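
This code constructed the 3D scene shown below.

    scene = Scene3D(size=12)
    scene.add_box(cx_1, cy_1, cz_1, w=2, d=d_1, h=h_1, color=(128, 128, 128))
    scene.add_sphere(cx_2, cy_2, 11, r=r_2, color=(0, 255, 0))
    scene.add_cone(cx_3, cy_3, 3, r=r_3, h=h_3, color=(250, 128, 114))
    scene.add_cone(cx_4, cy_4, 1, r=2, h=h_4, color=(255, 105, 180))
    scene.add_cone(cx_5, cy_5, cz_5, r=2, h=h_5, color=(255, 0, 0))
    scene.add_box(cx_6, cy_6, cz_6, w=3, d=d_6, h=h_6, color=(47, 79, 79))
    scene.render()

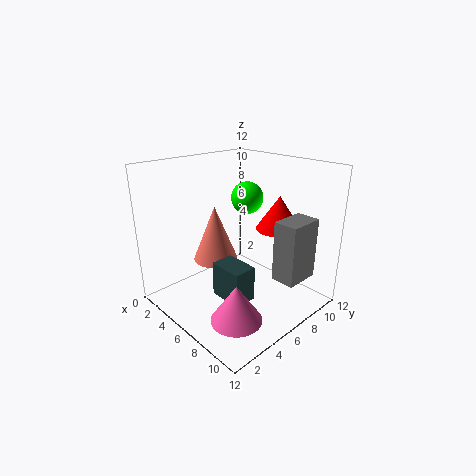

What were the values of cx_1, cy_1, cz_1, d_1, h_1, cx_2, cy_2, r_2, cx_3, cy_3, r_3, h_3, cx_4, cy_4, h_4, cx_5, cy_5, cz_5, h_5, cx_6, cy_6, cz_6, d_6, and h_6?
cx_1 = 9; cy_1 = 7; cz_1 = 3; d_1 = 3; h_1 = 5; cx_2 = 10; cy_2 = 3; r_2 = 1; cx_3 = 3; cy_3 = 6; r_3 = 2; h_3 = 5; cx_4 = 9; cy_4 = 3; h_4 = 3; cx_5 = 7; cy_5 = 10; cz_5 = 6; h_5 = 3; cx_6 = 5; cy_6 = 4; cz_6 = 1; d_6 = 2; h_6 = 3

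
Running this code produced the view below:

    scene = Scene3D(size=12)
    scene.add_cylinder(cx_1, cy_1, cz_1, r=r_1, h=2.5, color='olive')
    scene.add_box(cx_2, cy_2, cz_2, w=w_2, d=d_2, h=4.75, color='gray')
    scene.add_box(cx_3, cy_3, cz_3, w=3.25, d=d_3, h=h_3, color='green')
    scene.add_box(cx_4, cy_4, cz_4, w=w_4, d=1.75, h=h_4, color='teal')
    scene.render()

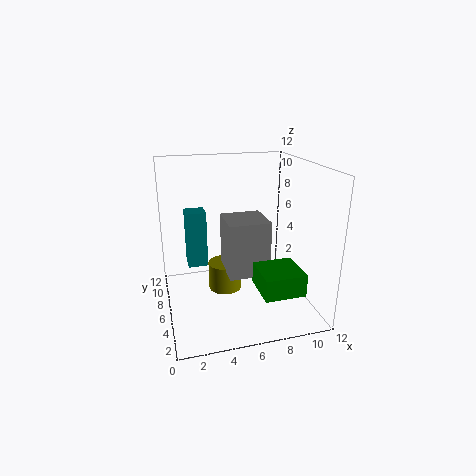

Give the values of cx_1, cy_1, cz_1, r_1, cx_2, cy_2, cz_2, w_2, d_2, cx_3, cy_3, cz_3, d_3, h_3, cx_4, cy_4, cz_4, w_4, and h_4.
cx_1 = 5.25; cy_1 = 7.75; cz_1 = 0.5; r_1 = 1.5; cx_2 = 5; cy_2 = 4.75; cz_2 = 2.75; w_2 = 3.5; d_2 = 3.5; cx_3 = 6.75; cy_3 = 1; cz_3 = 2.75; d_3 = 3.25; h_3 = 1.75; cx_4 = 2; cy_4 = 8; cz_4 = 2.75; w_4 = 1.75; h_4 = 5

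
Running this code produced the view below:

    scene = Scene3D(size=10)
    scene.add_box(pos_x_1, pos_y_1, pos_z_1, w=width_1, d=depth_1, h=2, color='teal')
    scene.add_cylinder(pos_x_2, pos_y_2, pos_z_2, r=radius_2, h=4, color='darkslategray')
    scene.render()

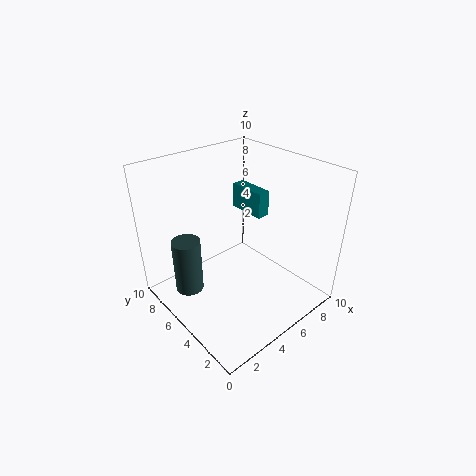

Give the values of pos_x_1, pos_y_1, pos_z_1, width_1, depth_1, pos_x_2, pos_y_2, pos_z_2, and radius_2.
pos_x_1 = 8
pos_y_1 = 6
pos_z_1 = 5
width_1 = 1
depth_1 = 3
pos_x_2 = 2
pos_y_2 = 7
pos_z_2 = 1
radius_2 = 1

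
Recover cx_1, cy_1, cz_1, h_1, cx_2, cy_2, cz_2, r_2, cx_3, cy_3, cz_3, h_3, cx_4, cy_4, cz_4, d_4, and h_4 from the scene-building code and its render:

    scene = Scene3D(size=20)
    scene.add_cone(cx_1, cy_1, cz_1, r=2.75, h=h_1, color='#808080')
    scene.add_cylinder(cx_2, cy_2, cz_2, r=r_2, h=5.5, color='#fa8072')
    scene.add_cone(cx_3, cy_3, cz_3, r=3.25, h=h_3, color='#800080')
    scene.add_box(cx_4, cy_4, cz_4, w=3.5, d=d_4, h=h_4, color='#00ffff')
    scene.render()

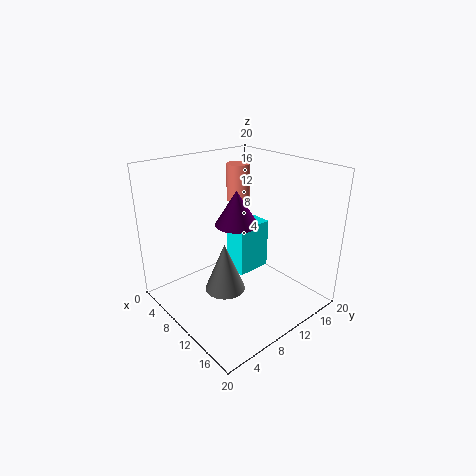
cx_1 = 10.75, cy_1 = 7, cz_1 = 3.5, h_1 = 6.75, cx_2 = 4.75, cy_2 = 14.5, cz_2 = 13.25, r_2 = 1.75, cx_3 = 6.75, cy_3 = 12.5, cz_3 = 10.25, h_3 = 5.25, cx_4 = 5, cy_4 = 12, cz_4 = 2.25, d_4 = 5.5, h_4 = 7.75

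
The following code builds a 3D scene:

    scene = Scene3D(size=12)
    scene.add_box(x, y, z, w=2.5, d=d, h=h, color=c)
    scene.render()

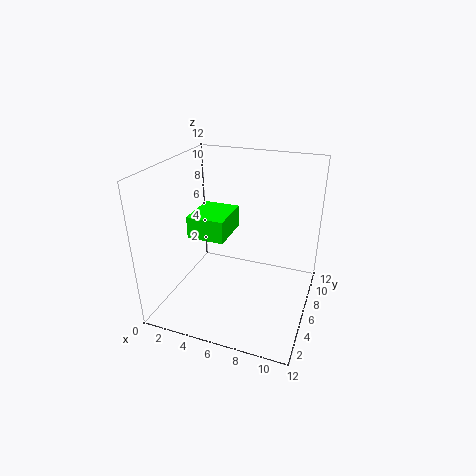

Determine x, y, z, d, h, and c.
x = 4.5
y = 0.5
z = 8.5
d = 3
h = 1.5
c = 'lime'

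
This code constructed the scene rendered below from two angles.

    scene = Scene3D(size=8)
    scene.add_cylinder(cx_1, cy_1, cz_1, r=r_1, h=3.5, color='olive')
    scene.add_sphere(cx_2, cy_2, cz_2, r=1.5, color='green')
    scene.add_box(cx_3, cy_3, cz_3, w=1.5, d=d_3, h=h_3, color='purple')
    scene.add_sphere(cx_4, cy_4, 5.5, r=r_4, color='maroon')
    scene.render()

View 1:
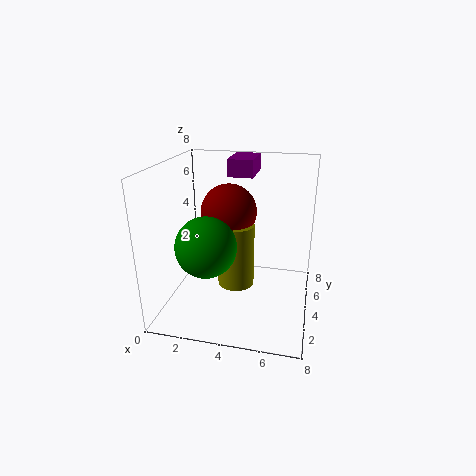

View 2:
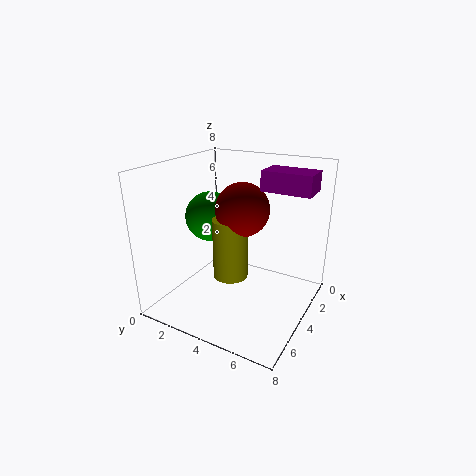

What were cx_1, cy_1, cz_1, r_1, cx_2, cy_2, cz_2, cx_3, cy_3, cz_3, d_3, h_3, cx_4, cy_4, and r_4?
cx_1 = 4; cy_1 = 3.5; cz_1 = 1.5; r_1 = 1; cx_2 = 3; cy_2 = 1.5; cz_2 = 4.5; cx_3 = 3; cy_3 = 5.5; cz_3 = 7; d_3 = 2.5; h_3 = 1; cx_4 = 3.5; cy_4 = 4; r_4 = 1.5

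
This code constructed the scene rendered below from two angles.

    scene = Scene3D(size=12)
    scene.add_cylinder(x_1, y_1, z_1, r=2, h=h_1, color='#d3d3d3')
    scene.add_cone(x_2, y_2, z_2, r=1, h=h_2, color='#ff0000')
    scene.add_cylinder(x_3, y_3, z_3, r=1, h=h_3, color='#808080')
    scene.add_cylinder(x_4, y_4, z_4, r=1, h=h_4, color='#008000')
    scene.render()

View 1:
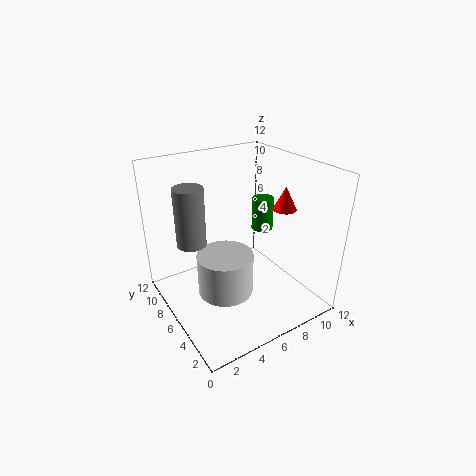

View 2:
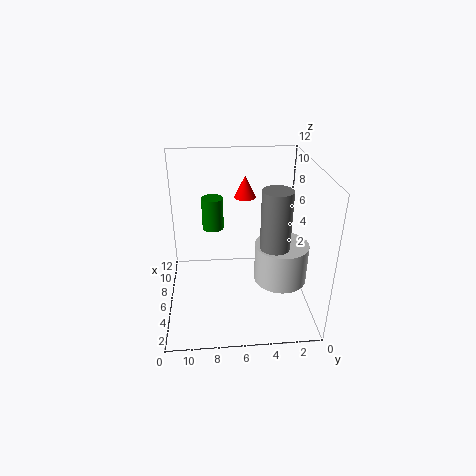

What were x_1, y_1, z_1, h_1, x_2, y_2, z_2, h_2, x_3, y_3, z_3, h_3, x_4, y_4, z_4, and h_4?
x_1 = 3; y_1 = 3; z_1 = 4; h_1 = 3; x_2 = 10; y_2 = 5; z_2 = 8; h_2 = 2; x_3 = 1; y_3 = 4; z_3 = 8; h_3 = 4; x_4 = 10; y_4 = 8; z_4 = 5; h_4 = 3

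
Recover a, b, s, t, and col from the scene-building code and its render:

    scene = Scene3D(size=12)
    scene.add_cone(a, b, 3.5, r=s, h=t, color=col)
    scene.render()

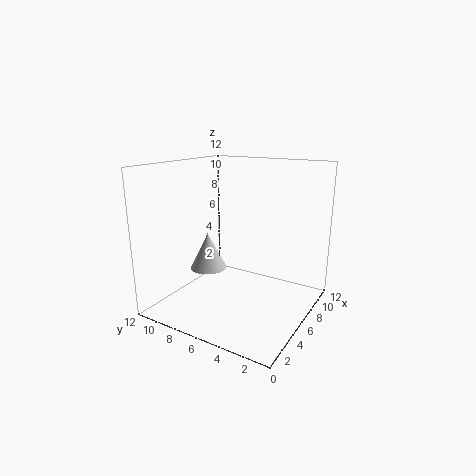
a = 4.5; b = 8; s = 1.5; t = 3; col = 'lightgray'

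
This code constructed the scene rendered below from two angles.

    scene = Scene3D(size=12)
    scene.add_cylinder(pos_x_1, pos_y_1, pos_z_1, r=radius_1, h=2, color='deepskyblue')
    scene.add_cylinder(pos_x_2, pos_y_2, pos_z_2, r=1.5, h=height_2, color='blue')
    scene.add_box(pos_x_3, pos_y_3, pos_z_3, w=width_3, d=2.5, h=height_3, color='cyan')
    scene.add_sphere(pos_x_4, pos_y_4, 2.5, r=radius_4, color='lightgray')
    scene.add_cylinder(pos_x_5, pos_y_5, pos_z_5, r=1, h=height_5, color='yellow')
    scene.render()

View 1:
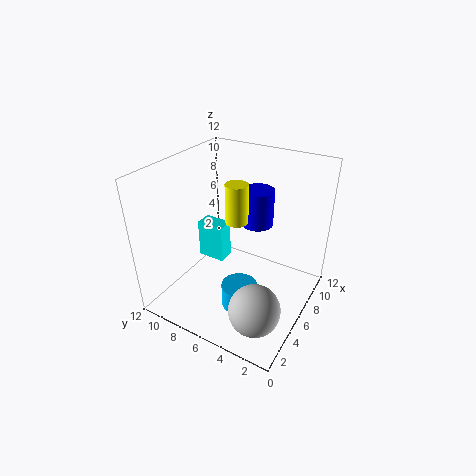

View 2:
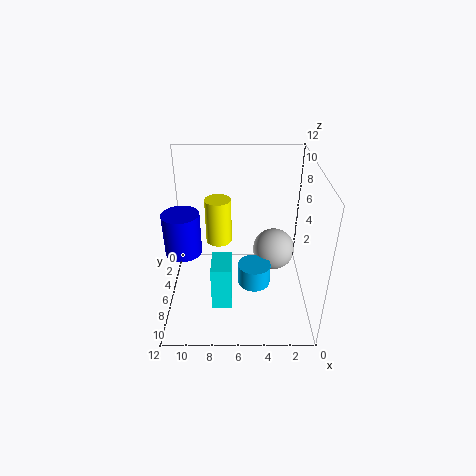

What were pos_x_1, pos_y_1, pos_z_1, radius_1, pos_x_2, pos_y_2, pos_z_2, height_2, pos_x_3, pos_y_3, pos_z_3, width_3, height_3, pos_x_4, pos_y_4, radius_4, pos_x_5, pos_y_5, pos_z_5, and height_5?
pos_x_1 = 4.5, pos_y_1 = 5, pos_z_1 = 0.5, radius_1 = 1.5, pos_x_2 = 10.5, pos_y_2 = 6.5, pos_z_2 = 5, height_2 = 3.5, pos_x_3 = 6.5, pos_y_3 = 8, pos_z_3 = 2.5, width_3 = 1.5, height_3 = 3.5, pos_x_4 = 2.5, pos_y_4 = 2.5, radius_4 = 2, pos_x_5 = 7.5, pos_y_5 = 7, pos_z_5 = 6.5, height_5 = 3.5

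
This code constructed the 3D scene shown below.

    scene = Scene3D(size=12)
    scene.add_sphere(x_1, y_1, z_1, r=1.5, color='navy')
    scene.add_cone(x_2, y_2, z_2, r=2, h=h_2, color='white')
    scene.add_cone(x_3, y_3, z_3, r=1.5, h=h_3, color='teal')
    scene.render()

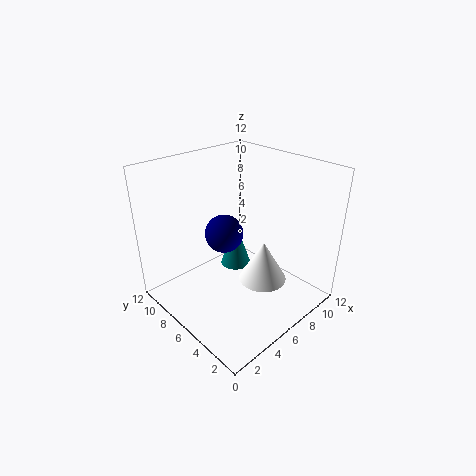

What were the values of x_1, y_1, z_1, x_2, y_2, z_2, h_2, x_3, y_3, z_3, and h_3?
x_1 = 4.5, y_1 = 6, z_1 = 7, x_2 = 7, y_2 = 4, z_2 = 2.5, h_2 = 3.5, x_3 = 9, y_3 = 9.5, z_3 = 0.5, h_3 = 4.5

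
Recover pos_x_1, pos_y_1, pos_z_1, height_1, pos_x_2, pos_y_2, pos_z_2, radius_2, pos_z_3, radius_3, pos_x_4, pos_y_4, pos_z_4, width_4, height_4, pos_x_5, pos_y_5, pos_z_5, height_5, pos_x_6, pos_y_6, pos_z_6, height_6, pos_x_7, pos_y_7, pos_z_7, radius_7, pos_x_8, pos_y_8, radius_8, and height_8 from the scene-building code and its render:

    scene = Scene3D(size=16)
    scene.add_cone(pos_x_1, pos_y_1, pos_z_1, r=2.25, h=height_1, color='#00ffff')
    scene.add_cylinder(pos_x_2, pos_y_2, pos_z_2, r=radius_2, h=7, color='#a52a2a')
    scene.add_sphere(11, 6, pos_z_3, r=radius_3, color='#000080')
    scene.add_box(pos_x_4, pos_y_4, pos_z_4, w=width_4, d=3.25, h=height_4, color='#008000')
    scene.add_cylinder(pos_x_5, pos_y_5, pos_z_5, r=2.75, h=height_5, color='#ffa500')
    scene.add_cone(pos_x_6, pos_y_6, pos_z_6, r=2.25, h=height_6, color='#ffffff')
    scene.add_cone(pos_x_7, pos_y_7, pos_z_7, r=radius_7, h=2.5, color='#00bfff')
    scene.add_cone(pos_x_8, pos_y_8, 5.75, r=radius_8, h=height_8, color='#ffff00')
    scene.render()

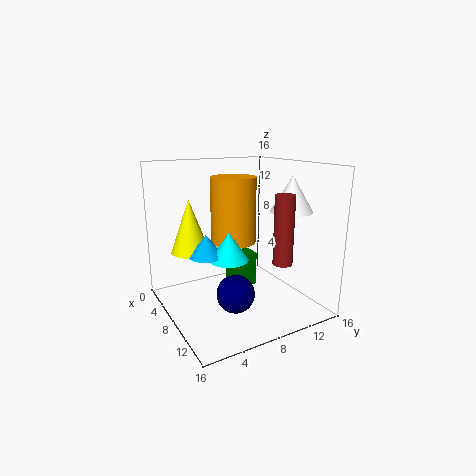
pos_x_1 = 7.25; pos_y_1 = 7.25; pos_z_1 = 5.25; height_1 = 3.25; pos_x_2 = 13.5; pos_y_2 = 10; pos_z_2 = 6.5; radius_2 = 1; pos_z_3 = 3; radius_3 = 2; pos_x_4 = 3.5; pos_y_4 = 8.75; pos_z_4 = 0.5; width_4 = 2.25; height_4 = 4.25; pos_x_5 = 4.25; pos_y_5 = 9.5; pos_z_5 = 6.25; height_5 = 8; pos_x_6 = 11.75; pos_y_6 = 12.25; pos_z_6 = 11.25; height_6 = 3.75; pos_x_7 = 6; pos_y_7 = 5; pos_z_7 = 5.75; radius_7 = 2; pos_x_8 = 3.75; pos_y_8 = 4; radius_8 = 2.25; height_8 = 6.25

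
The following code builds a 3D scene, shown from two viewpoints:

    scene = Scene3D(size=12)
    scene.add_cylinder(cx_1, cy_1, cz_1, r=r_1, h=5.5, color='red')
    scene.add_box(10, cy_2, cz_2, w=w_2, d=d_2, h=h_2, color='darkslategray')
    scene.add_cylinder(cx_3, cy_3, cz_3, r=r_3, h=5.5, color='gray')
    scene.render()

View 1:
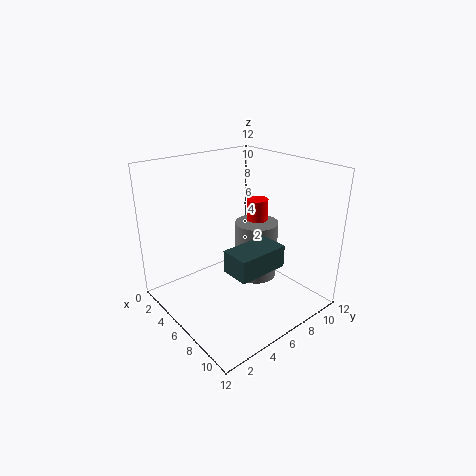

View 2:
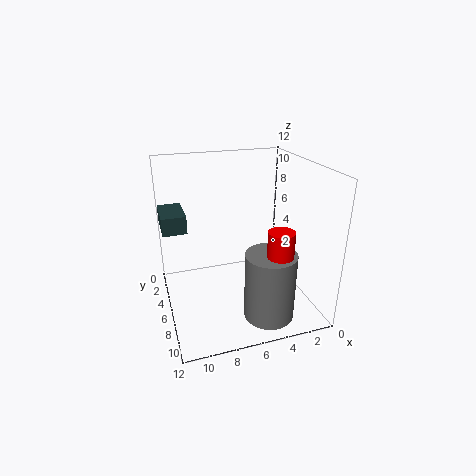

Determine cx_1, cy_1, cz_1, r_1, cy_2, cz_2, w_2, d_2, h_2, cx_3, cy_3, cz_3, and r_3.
cx_1 = 4; cy_1 = 10; cz_1 = 2.5; r_1 = 1; cy_2 = 1.5; cz_2 = 6.5; w_2 = 2; d_2 = 3.5; h_2 = 1.5; cx_3 = 4.5; cy_3 = 9.5; cz_3 = 0.5; r_3 = 2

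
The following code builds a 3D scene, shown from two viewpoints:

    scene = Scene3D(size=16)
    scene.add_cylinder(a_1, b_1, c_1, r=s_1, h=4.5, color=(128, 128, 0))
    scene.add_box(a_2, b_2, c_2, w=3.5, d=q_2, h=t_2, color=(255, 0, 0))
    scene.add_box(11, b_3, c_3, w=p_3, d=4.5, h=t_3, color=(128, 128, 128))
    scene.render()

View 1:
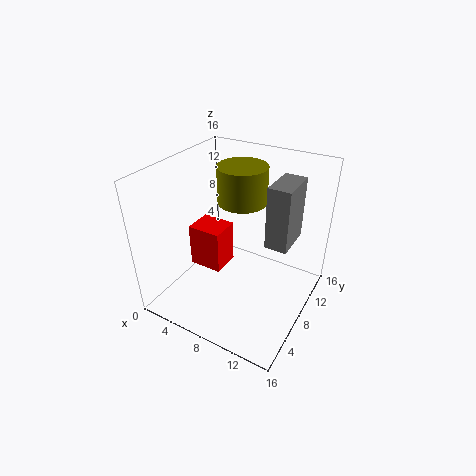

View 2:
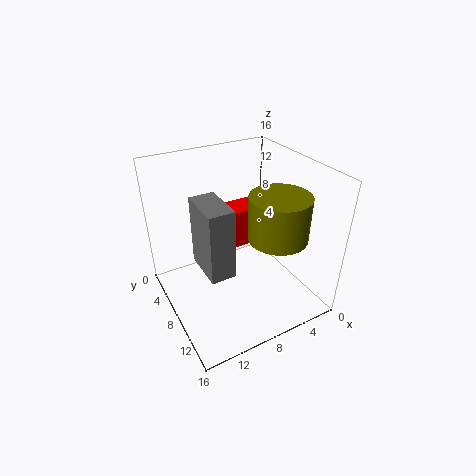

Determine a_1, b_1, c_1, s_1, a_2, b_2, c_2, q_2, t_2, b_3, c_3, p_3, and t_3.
a_1 = 6
b_1 = 12.5
c_1 = 10
s_1 = 3
a_2 = 4.5
b_2 = 4
c_2 = 6
q_2 = 3
t_2 = 4.5
b_3 = 8.5
c_3 = 7.5
p_3 = 2.5
t_3 = 7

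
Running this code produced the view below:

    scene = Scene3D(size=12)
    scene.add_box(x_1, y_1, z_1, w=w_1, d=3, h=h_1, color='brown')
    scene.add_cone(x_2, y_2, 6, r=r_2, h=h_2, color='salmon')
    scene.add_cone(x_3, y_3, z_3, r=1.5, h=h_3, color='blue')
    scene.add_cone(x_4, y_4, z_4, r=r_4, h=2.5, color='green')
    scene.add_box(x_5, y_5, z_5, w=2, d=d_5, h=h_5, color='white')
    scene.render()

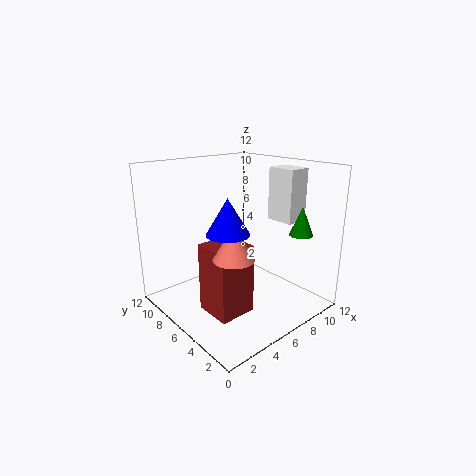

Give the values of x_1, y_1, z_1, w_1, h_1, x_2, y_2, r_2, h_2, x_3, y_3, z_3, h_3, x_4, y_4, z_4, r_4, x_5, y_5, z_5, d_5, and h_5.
x_1 = 2, y_1 = 3, z_1 = 1, w_1 = 3, h_1 = 5.5, x_2 = 3, y_2 = 3, r_2 = 1.5, h_2 = 2.5, x_3 = 2.5, y_3 = 3, z_3 = 8, h_3 = 2.5, x_4 = 10.5, y_4 = 3, z_4 = 6, r_4 = 1, x_5 = 9.5, y_5 = 3.5, z_5 = 7, d_5 = 2.5, h_5 = 4.5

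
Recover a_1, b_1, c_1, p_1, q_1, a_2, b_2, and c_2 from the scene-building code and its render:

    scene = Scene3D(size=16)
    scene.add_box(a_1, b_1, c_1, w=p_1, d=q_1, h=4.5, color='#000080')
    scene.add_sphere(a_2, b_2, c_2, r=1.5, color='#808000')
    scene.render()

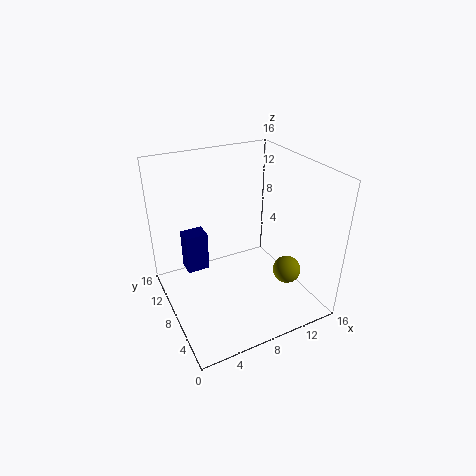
a_1 = 2.5
b_1 = 9.5
c_1 = 4
p_1 = 2.5
q_1 = 2
a_2 = 12
b_2 = 4
c_2 = 5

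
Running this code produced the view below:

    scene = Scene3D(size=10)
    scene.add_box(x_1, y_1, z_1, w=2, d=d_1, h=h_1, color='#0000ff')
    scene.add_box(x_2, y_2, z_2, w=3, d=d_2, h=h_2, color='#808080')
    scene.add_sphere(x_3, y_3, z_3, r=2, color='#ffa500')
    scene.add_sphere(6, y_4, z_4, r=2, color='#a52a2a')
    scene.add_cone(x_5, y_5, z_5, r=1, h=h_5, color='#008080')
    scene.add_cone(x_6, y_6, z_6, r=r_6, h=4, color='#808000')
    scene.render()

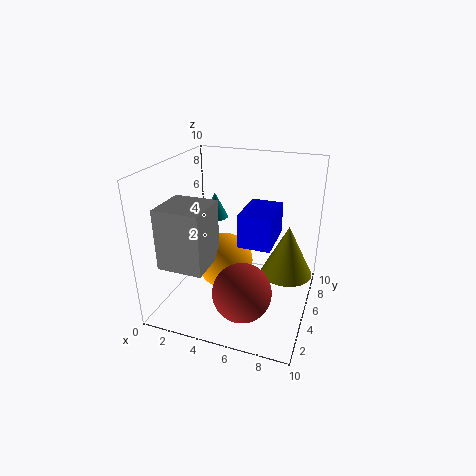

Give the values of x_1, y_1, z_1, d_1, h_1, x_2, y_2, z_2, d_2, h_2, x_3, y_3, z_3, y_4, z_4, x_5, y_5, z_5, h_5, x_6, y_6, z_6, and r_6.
x_1 = 6
y_1 = 2
z_1 = 6
d_1 = 3
h_1 = 2
x_2 = 1
y_2 = 1
z_2 = 4
d_2 = 3
h_2 = 4
x_3 = 4
y_3 = 5
z_3 = 3
y_4 = 3
z_4 = 2
x_5 = 2
y_5 = 8
z_5 = 5
h_5 = 2
x_6 = 8
y_6 = 8
z_6 = 1
r_6 = 2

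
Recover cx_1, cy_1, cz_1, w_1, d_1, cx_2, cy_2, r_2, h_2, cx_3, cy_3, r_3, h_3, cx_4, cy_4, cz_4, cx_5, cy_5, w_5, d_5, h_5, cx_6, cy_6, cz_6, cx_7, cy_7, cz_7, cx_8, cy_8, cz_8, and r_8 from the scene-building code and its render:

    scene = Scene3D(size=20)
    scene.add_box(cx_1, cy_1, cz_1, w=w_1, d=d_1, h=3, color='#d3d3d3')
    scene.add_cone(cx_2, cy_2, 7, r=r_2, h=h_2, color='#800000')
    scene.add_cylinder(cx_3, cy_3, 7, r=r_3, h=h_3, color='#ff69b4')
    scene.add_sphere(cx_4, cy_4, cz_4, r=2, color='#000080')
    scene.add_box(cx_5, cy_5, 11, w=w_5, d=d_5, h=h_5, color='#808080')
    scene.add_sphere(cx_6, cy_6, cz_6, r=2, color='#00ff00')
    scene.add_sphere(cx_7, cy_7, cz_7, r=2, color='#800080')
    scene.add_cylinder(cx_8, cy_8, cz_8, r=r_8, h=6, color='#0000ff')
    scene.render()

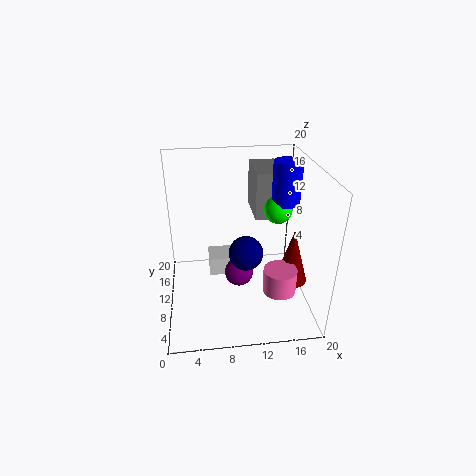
cx_1 = 6; cy_1 = 14; cz_1 = 1; w_1 = 4; d_1 = 4; cx_2 = 16; cy_2 = 4; r_2 = 2; h_2 = 7; cx_3 = 14; cy_3 = 2; r_3 = 2; h_3 = 3; cx_4 = 10; cy_4 = 3; cz_4 = 12; cx_5 = 13; cy_5 = 13; w_5 = 4; d_5 = 7; h_5 = 7; cx_6 = 16; cy_6 = 12; cz_6 = 13; cx_7 = 10; cy_7 = 9; cz_7 = 5; cx_8 = 17; cy_8 = 12; cz_8 = 14; r_8 = 2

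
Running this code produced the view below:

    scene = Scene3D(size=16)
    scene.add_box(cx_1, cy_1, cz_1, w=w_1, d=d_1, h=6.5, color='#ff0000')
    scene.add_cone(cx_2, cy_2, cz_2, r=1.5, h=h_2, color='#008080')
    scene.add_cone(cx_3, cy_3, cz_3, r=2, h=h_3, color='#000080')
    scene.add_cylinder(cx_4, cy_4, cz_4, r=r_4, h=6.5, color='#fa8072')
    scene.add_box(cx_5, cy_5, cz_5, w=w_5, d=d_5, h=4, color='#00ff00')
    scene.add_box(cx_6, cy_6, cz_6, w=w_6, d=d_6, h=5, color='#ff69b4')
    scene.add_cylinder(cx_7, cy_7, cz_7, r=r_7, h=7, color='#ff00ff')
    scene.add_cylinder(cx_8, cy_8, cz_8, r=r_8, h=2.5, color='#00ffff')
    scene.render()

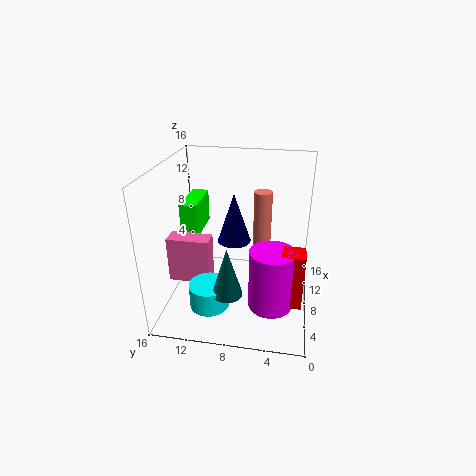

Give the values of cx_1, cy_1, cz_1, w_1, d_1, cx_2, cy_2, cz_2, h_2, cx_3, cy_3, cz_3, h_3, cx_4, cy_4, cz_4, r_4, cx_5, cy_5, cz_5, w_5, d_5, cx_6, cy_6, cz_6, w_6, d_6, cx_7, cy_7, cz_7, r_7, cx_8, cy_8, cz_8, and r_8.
cx_1 = 5.5; cy_1 = 0.5; cz_1 = 1; w_1 = 2.5; d_1 = 2.5; cx_2 = 2; cy_2 = 8; cz_2 = 5; h_2 = 5; cx_3 = 11; cy_3 = 9; cz_3 = 6; h_3 = 6; cx_4 = 9.5; cy_4 = 5.5; cz_4 = 6.5; r_4 = 1; cx_5 = 9; cy_5 = 13; cz_5 = 7; w_5 = 5.5; d_5 = 2; cx_6 = 4.5; cy_6 = 10.5; cz_6 = 4; w_6 = 2; d_6 = 4.5; cx_7 = 6.5; cy_7 = 4; cz_7 = 0.5; r_7 = 2.5; cx_8 = 2.5; cy_8 = 10; cz_8 = 3; r_8 = 2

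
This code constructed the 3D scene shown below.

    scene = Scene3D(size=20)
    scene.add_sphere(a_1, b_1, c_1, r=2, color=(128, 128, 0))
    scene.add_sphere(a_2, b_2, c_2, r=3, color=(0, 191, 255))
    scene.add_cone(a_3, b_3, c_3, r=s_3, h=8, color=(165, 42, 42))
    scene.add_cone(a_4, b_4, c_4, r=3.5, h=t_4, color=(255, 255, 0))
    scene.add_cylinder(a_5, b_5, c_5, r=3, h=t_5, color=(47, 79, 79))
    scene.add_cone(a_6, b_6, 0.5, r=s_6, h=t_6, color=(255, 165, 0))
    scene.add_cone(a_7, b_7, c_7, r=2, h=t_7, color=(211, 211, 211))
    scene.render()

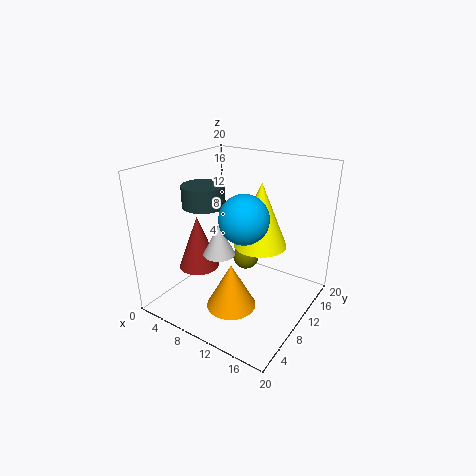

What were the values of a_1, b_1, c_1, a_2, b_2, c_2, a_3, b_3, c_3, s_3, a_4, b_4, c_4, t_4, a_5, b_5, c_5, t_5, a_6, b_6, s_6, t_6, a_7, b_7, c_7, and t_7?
a_1 = 8.5; b_1 = 14.5; c_1 = 4.5; a_2 = 13.5; b_2 = 6; c_2 = 15; a_3 = 3.5; b_3 = 9; c_3 = 4; s_3 = 3; a_4 = 13.5; b_4 = 10; c_4 = 10; t_4 = 8.5; a_5 = 5; b_5 = 9; c_5 = 14; t_5 = 3; a_6 = 10.5; b_6 = 7.5; s_6 = 3.5; t_6 = 6.5; a_7 = 10.5; b_7 = 5; c_7 = 10; t_7 = 4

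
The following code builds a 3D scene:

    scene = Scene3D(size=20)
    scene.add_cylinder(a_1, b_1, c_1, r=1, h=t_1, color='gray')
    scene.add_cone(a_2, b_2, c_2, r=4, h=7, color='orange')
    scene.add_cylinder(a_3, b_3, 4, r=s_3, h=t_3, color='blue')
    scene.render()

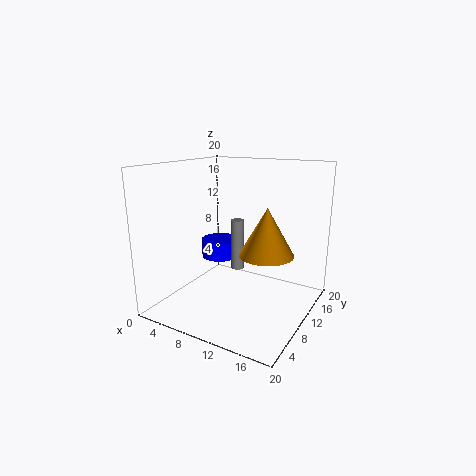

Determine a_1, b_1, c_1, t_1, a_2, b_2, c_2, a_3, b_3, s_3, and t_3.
a_1 = 7, b_1 = 15, c_1 = 3, t_1 = 8, a_2 = 13, b_2 = 13, c_2 = 7, a_3 = 3, b_3 = 16, s_3 = 3, t_3 = 3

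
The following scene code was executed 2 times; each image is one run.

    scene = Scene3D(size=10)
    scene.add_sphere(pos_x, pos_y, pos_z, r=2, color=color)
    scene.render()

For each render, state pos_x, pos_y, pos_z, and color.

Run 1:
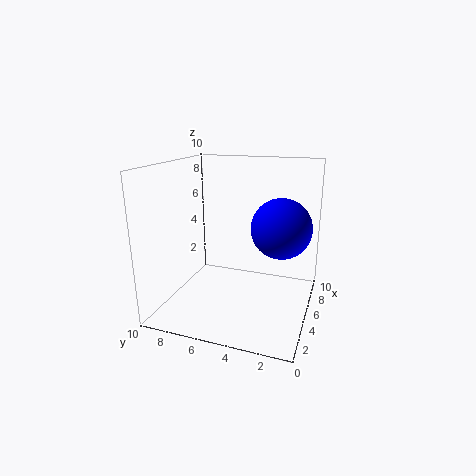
pos_x = 5, pos_y = 2, pos_z = 6, color = 'blue'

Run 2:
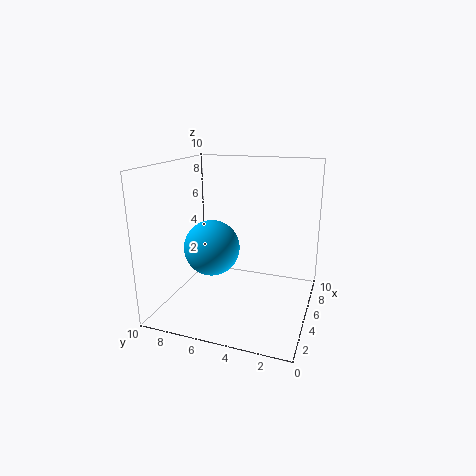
pos_x = 5, pos_y = 7, pos_z = 4, color = 'deepskyblue'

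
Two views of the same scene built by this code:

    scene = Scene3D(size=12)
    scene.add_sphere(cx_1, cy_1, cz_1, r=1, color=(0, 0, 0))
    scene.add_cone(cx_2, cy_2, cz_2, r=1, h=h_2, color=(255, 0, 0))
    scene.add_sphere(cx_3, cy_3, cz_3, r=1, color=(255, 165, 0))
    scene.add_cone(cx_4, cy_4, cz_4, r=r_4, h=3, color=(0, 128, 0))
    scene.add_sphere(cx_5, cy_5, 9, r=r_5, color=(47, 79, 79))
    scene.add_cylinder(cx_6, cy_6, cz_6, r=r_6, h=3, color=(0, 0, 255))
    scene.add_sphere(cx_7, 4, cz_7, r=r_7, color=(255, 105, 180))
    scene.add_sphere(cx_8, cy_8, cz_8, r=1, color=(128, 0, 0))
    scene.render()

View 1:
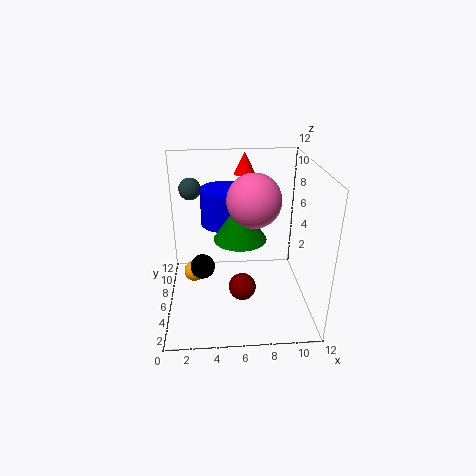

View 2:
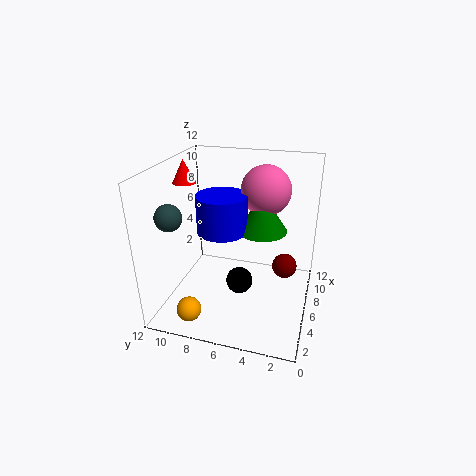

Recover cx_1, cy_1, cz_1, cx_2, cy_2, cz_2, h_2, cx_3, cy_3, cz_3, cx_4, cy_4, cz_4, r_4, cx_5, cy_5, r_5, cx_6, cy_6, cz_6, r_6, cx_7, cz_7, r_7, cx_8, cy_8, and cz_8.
cx_1 = 3; cy_1 = 5; cz_1 = 4; cx_2 = 7; cy_2 = 11; cz_2 = 10; h_2 = 2; cx_3 = 2; cy_3 = 9; cz_3 = 1; cx_4 = 6; cy_4 = 4; cz_4 = 7; r_4 = 2; cx_5 = 2; cy_5 = 10; r_5 = 1; cx_6 = 5; cy_6 = 7; cz_6 = 7; r_6 = 2; cx_7 = 7; cz_7 = 10; r_7 = 2; cx_8 = 6; cy_8 = 2; cz_8 = 4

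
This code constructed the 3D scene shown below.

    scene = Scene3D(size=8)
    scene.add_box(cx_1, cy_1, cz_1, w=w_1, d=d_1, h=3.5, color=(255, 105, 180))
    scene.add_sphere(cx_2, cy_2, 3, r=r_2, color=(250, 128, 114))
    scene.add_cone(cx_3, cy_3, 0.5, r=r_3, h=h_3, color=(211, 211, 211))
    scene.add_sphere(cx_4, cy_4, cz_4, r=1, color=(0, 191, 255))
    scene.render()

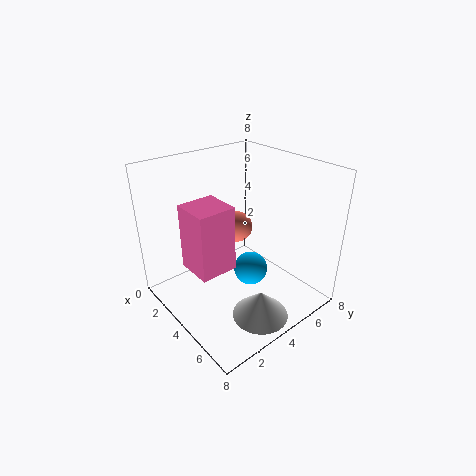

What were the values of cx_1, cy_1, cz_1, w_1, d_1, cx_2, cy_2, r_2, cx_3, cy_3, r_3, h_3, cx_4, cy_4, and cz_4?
cx_1 = 3; cy_1 = 1; cz_1 = 3; w_1 = 2; d_1 = 2; cx_2 = 1.5; cy_2 = 6; r_2 = 1; cx_3 = 6.5; cy_3 = 3.5; r_3 = 1.5; h_3 = 1.5; cx_4 = 4; cy_4 = 5; cz_4 = 1.5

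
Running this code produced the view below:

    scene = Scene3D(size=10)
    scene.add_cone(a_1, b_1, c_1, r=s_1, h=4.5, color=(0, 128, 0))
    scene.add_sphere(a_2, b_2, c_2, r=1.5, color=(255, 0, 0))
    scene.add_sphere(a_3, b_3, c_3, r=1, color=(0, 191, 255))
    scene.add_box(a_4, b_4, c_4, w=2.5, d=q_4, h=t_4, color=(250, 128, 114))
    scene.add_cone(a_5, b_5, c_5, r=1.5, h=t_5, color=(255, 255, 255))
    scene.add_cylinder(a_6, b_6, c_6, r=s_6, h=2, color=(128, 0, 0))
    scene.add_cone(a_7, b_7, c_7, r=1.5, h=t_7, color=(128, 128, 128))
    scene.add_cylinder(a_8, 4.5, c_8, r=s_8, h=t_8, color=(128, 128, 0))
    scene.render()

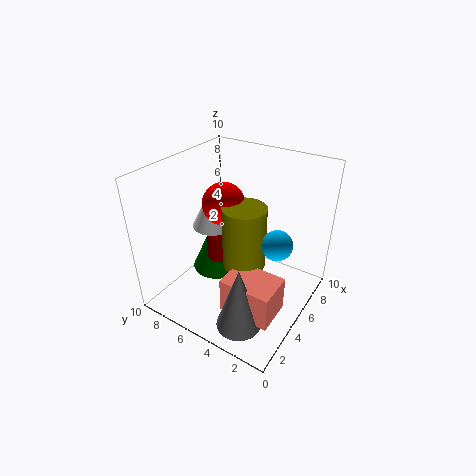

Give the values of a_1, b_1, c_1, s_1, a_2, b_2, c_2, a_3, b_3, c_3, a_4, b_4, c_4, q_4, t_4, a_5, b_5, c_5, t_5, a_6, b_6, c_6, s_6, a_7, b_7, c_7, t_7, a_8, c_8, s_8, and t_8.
a_1 = 6.5; b_1 = 8; c_1 = 0.5; s_1 = 2; a_2 = 5.5; b_2 = 6.5; c_2 = 7; a_3 = 5; b_3 = 2; c_3 = 5.5; a_4 = 2; b_4 = 1; c_4 = 1; q_4 = 3.5; t_4 = 2.5; a_5 = 5.5; b_5 = 7.5; c_5 = 5; t_5 = 3; a_6 = 5; b_6 = 6.5; c_6 = 3; s_6 = 1; a_7 = 2; b_7 = 3; c_7 = 0.5; t_7 = 4.5; a_8 = 5; c_8 = 3; s_8 = 1.5; t_8 = 4.5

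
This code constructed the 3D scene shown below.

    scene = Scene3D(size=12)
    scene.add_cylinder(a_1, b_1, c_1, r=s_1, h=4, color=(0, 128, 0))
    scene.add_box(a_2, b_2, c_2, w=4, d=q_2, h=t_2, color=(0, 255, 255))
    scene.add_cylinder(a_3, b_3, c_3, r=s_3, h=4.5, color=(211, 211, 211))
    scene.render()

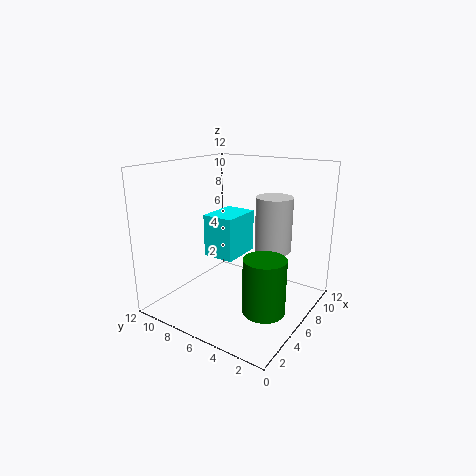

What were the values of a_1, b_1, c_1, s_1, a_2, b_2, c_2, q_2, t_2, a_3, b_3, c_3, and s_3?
a_1 = 2.5, b_1 = 1.5, c_1 = 2.5, s_1 = 1.5, a_2 = 7, b_2 = 7.5, c_2 = 3, q_2 = 3, t_2 = 4, a_3 = 7.5, b_3 = 3.5, c_3 = 5, s_3 = 1.5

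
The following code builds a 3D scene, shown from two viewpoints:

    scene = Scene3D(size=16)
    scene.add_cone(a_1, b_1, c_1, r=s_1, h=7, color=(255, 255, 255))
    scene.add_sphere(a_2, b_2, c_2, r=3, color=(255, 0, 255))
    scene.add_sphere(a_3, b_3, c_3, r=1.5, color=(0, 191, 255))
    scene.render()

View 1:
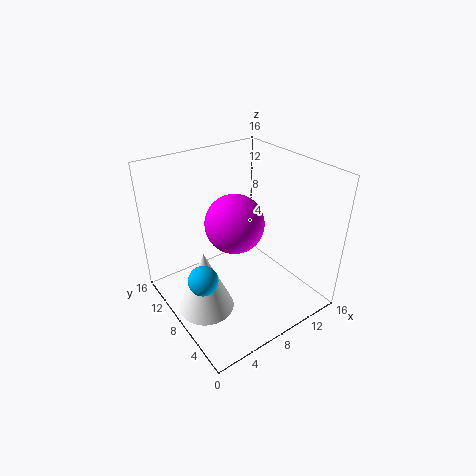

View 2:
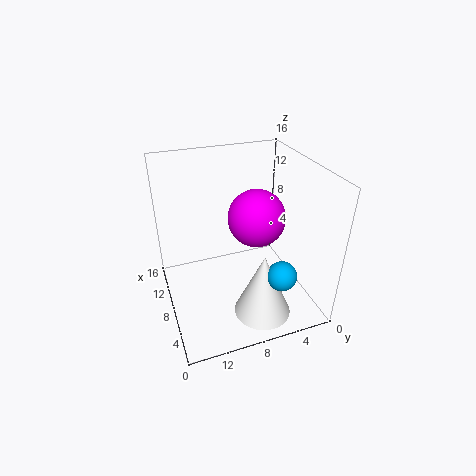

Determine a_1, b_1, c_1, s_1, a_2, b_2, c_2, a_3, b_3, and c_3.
a_1 = 3
b_1 = 7
c_1 = 1.5
s_1 = 3
a_2 = 6.5
b_2 = 6.5
c_2 = 11
a_3 = 2
b_3 = 5.5
c_3 = 6.5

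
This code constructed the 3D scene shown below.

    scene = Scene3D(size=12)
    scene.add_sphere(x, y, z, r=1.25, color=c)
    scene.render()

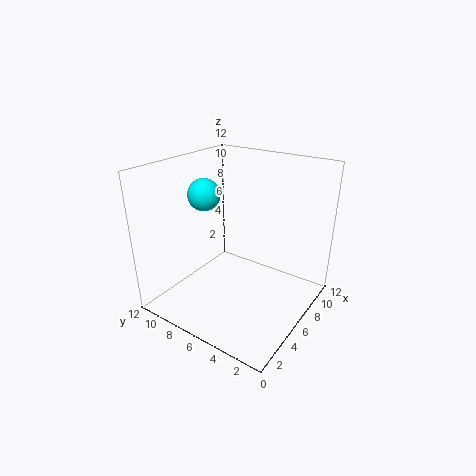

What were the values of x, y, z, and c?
x = 4
y = 7.75
z = 10
c = 'cyan'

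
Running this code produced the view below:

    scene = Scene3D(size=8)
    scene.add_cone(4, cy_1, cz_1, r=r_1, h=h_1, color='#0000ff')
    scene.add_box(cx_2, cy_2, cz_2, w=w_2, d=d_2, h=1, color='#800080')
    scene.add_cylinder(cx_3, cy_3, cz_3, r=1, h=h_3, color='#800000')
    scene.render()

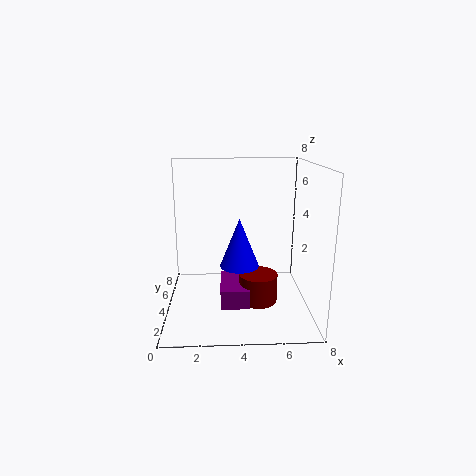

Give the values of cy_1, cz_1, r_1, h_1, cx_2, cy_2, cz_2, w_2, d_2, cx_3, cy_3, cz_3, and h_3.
cy_1 = 2.5, cz_1 = 3, r_1 = 1, h_1 = 2.5, cx_2 = 3, cy_2 = 1.5, cz_2 = 1, w_2 = 1.5, d_2 = 2.5, cx_3 = 5, cy_3 = 2.5, cz_3 = 1, h_3 = 1.5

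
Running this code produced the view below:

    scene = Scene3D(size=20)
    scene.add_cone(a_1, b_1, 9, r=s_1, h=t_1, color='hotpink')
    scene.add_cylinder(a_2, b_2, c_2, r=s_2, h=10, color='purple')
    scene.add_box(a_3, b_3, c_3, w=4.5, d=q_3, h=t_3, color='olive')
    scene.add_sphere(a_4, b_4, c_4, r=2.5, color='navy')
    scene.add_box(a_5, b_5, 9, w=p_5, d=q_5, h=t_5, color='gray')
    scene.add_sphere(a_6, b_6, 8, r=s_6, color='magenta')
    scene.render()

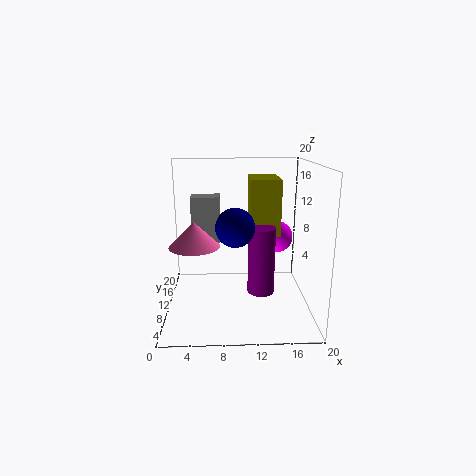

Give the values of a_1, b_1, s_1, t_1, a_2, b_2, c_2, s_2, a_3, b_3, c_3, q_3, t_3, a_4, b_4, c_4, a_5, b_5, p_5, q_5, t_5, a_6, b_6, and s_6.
a_1 = 4; b_1 = 9.5; s_1 = 3.5; t_1 = 3.5; a_2 = 13.5; b_2 = 11.5; c_2 = 1; s_2 = 2; a_3 = 12; b_3 = 13; c_3 = 9; q_3 = 7; t_3 = 8.5; a_4 = 9.5; b_4 = 6.5; c_4 = 12.5; a_5 = 3.5; b_5 = 11; p_5 = 4; q_5 = 3; t_5 = 6.5; a_6 = 16.5; b_6 = 16.5; s_6 = 2.5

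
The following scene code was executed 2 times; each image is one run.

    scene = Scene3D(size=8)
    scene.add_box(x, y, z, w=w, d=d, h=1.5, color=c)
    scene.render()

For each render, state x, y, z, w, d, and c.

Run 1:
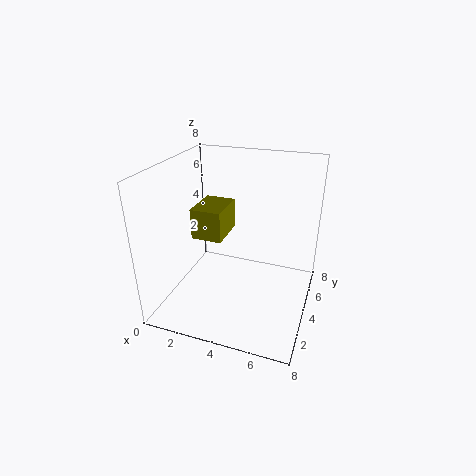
x = 2.5
y = 1.5
z = 5
w = 1.5
d = 2
c = 'olive'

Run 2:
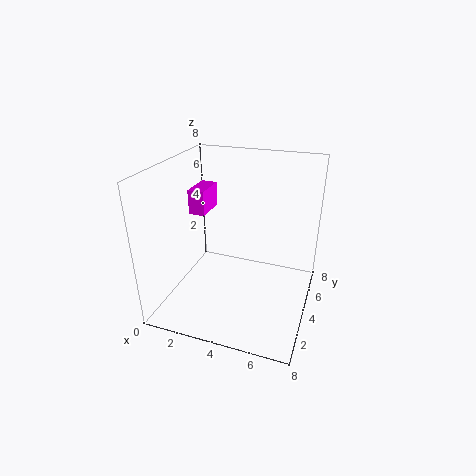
x = 0.5
y = 5
z = 4.5
w = 1
d = 2
c = 'magenta'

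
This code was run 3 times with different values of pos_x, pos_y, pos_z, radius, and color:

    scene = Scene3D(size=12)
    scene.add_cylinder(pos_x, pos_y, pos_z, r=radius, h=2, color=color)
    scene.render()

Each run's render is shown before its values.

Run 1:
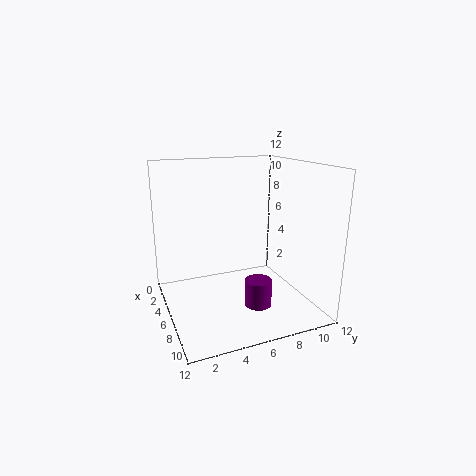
pos_x = 10, pos_y = 6, pos_z = 2, radius = 1, color = 'purple'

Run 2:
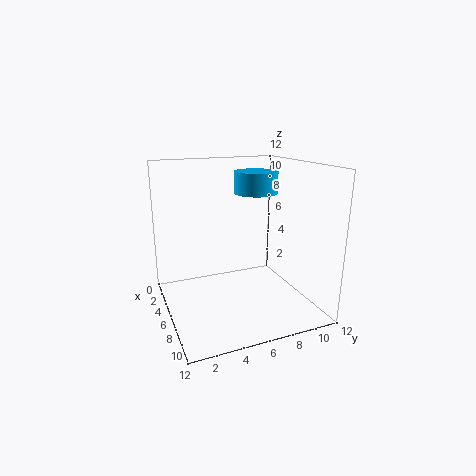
pos_x = 3, pos_y = 9, pos_z = 9, radius = 2, color = 'deepskyblue'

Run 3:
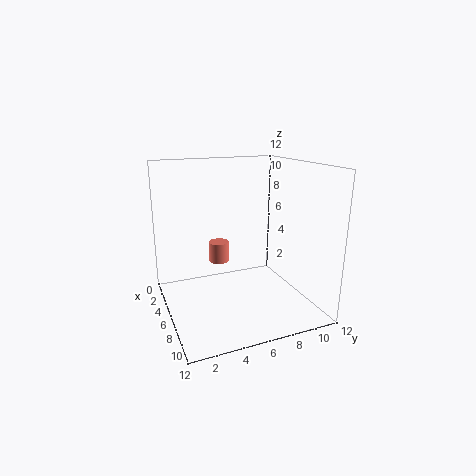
pos_x = 1, pos_y = 6, pos_z = 2, radius = 1, color = 'salmon'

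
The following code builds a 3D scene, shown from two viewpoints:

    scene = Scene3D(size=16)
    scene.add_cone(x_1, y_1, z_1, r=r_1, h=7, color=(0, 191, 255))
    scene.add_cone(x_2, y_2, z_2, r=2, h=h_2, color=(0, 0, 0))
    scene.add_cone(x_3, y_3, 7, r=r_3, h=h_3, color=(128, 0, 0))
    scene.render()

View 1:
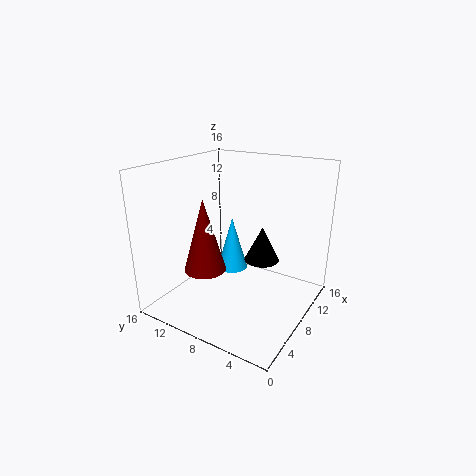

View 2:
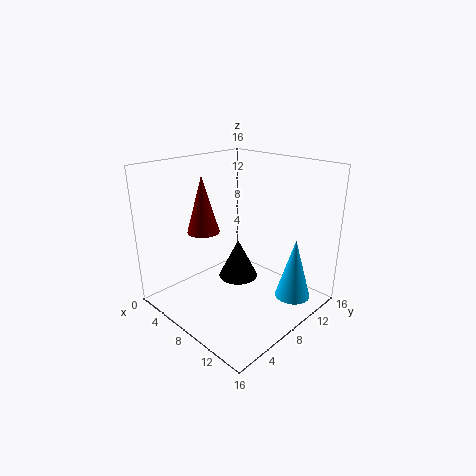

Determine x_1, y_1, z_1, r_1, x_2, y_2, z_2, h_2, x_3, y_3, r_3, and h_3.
x_1 = 13
y_1 = 12
z_1 = 1
r_1 = 2
x_2 = 10
y_2 = 6
z_2 = 5
h_2 = 4
x_3 = 2
y_3 = 8
r_3 = 2
h_3 = 7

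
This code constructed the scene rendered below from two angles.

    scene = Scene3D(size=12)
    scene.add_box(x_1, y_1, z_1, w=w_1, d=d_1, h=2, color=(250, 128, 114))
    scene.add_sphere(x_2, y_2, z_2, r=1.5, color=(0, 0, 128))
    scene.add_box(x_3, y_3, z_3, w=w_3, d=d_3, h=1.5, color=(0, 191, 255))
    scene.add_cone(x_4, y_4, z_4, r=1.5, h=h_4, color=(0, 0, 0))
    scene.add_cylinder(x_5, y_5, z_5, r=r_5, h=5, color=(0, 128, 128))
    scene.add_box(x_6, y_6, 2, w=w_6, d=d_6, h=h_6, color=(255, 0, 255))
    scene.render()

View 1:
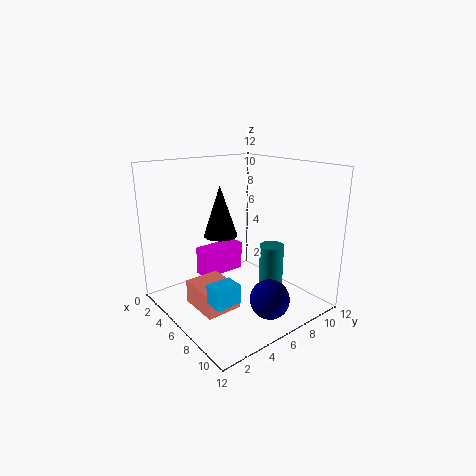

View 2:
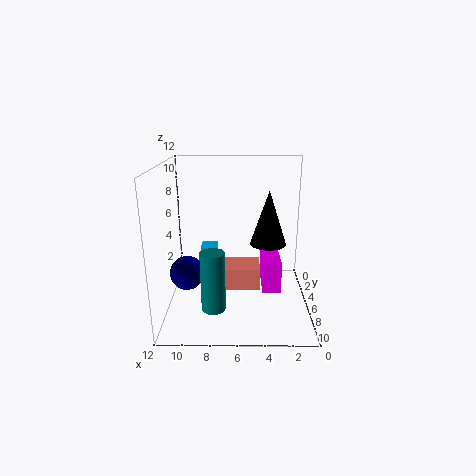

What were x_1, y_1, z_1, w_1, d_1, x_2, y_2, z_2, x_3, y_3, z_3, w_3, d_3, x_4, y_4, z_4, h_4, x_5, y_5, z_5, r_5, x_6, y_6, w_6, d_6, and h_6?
x_1 = 4
y_1 = 2
z_1 = 0.5
w_1 = 3.5
d_1 = 3
x_2 = 10.5
y_2 = 5.5
z_2 = 2.5
x_3 = 8
y_3 = 1.5
z_3 = 2.5
w_3 = 1.5
d_3 = 2
x_4 = 3.5
y_4 = 6
z_4 = 5.5
h_4 = 4.5
x_5 = 8
y_5 = 8
z_5 = 0.5
r_5 = 1
x_6 = 2.5
y_6 = 4
w_6 = 1.5
d_6 = 4
h_6 = 2.5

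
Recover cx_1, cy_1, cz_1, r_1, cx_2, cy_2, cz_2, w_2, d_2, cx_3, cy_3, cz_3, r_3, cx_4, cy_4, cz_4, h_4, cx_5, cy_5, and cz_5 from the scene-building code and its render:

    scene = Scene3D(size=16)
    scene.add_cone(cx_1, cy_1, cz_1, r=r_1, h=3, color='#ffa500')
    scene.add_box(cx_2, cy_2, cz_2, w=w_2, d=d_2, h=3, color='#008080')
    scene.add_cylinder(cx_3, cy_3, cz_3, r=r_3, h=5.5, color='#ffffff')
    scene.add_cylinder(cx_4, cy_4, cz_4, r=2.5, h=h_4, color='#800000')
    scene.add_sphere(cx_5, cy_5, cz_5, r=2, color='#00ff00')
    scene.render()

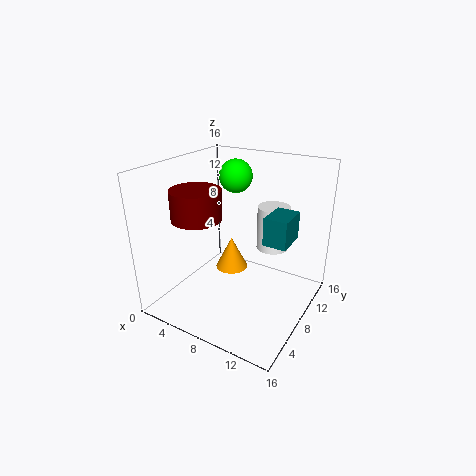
cx_1 = 10; cy_1 = 3.5; cz_1 = 7.5; r_1 = 1.5; cx_2 = 11.5; cy_2 = 7; cz_2 = 8.5; w_2 = 2.5; d_2 = 3.5; cx_3 = 9.5; cy_3 = 14; cz_3 = 4.5; r_3 = 2; cx_4 = 6; cy_4 = 3.5; cz_4 = 11.5; h_4 = 3; cx_5 = 5; cy_5 = 12.5; cz_5 = 13.5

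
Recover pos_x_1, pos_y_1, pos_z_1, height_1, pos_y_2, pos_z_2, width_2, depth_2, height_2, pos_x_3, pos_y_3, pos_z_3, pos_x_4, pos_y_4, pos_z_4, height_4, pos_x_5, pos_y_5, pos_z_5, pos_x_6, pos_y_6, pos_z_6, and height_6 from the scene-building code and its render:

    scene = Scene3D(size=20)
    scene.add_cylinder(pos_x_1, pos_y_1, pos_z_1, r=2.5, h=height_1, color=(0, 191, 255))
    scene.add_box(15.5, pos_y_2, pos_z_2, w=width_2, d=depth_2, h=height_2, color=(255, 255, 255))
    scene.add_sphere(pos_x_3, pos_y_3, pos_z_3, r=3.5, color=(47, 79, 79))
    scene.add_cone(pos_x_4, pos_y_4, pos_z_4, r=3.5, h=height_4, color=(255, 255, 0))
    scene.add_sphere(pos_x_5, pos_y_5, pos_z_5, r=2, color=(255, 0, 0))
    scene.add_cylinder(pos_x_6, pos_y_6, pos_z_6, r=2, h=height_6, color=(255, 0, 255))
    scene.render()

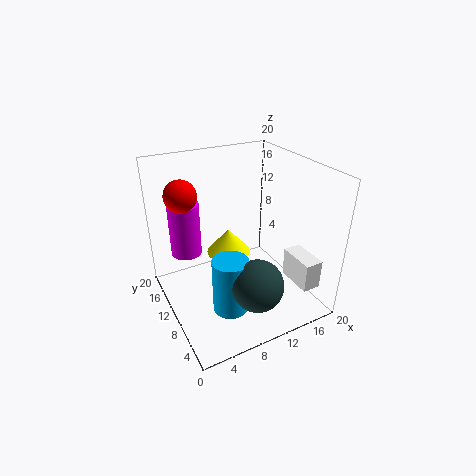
pos_x_1 = 7.5, pos_y_1 = 7.5, pos_z_1 = 0.5, height_1 = 8, pos_y_2 = 1.5, pos_z_2 = 4.5, width_2 = 2.5, depth_2 = 5, height_2 = 4, pos_x_3 = 10, pos_y_3 = 4.5, pos_z_3 = 5.5, pos_x_4 = 11.5, pos_y_4 = 16, pos_z_4 = 4, height_4 = 4, pos_x_5 = 2.5, pos_y_5 = 10.5, pos_z_5 = 17.5, pos_x_6 = 3, pos_y_6 = 11.5, pos_z_6 = 9, height_6 = 7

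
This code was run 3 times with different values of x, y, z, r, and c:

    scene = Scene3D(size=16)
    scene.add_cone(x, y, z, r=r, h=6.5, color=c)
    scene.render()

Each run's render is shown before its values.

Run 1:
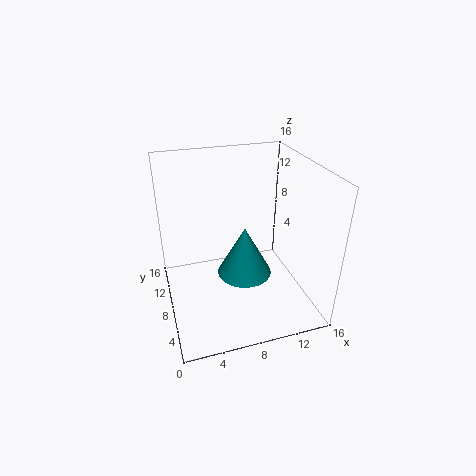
x = 10; y = 11.5; z = 0.5; r = 3.5; c = 'teal'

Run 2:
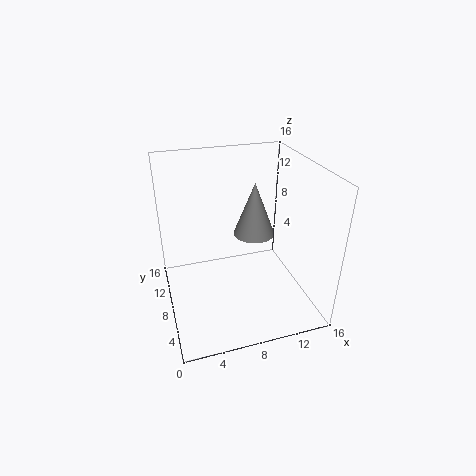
x = 11; y = 11; z = 6.5; r = 2.5; c = 'gray'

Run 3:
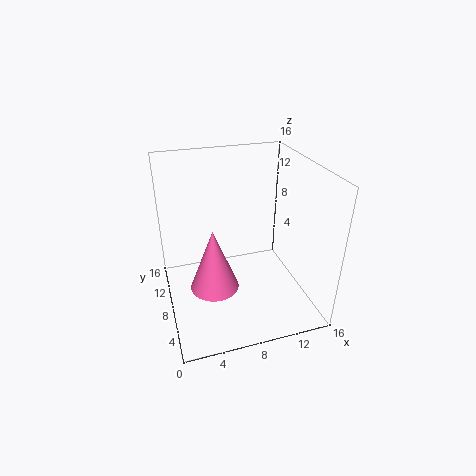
x = 4.5; y = 5; z = 4.5; r = 2.5; c = 'hotpink'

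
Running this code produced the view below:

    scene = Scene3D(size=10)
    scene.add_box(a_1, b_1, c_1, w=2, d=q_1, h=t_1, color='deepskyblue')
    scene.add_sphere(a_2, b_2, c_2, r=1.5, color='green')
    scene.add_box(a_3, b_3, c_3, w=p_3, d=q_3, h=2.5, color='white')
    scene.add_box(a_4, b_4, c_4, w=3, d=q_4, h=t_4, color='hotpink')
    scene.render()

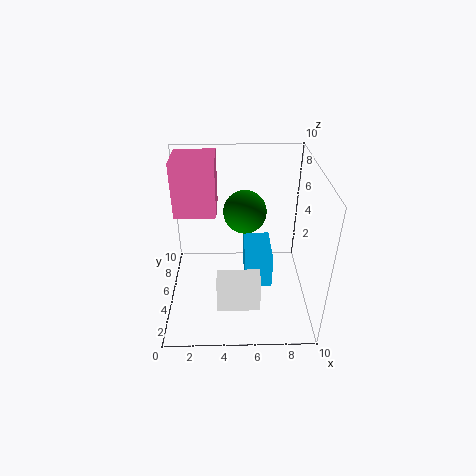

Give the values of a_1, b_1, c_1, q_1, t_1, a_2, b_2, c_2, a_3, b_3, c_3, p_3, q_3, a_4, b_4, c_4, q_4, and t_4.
a_1 = 5.5, b_1 = 4.5, c_1 = 1, q_1 = 3.5, t_1 = 2.5, a_2 = 5.5, b_2 = 6, c_2 = 6.5, a_3 = 3.5, b_3 = 2.5, c_3 = 0.5, p_3 = 3, q_3 = 1.5, a_4 = 0.5, b_4 = 6, c_4 = 6, q_4 = 3, t_4 = 4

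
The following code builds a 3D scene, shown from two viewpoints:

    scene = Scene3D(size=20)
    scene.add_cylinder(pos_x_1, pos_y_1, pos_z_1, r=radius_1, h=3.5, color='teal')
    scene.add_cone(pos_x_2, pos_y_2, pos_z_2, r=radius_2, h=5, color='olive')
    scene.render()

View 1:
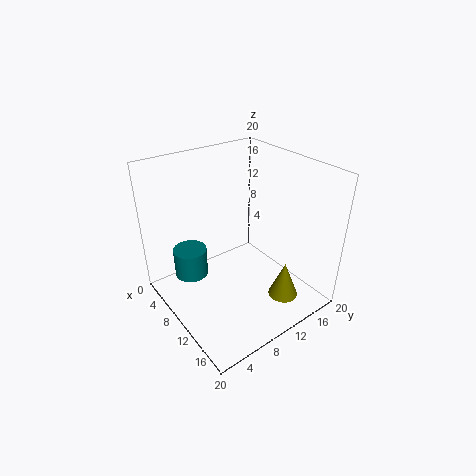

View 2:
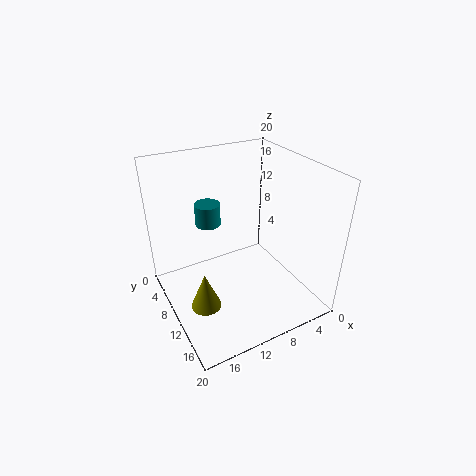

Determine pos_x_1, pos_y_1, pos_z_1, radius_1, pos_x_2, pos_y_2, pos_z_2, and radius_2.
pos_x_1 = 11, pos_y_1 = 2, pos_z_1 = 8.5, radius_1 = 2, pos_x_2 = 16.5, pos_y_2 = 13, pos_z_2 = 3, radius_2 = 2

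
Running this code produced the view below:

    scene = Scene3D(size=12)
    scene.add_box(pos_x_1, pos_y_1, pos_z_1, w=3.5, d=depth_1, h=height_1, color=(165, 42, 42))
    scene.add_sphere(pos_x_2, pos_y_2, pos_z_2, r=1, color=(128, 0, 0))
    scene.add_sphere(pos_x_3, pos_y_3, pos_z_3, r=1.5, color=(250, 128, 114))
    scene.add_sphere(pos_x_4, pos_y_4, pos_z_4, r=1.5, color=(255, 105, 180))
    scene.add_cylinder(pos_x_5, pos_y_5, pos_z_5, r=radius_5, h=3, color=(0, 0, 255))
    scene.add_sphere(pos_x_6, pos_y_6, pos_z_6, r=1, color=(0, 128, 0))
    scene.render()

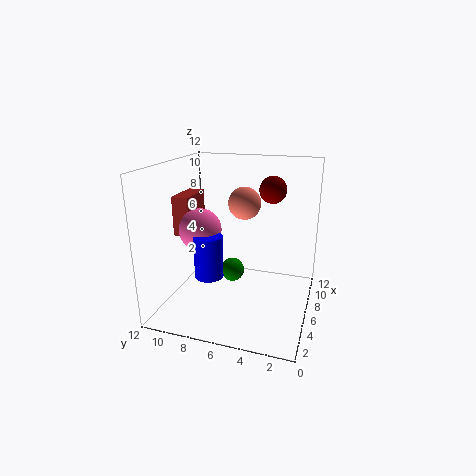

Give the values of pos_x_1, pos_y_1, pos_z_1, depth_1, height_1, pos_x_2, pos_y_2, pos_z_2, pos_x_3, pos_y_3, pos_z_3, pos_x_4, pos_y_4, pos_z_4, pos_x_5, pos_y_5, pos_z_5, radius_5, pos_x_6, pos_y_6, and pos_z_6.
pos_x_1 = 6
pos_y_1 = 10.5
pos_z_1 = 5.5
depth_1 = 1.5
height_1 = 3.5
pos_x_2 = 5
pos_y_2 = 3
pos_z_2 = 10.5
pos_x_3 = 9.5
pos_y_3 = 6.5
pos_z_3 = 8
pos_x_4 = 2
pos_y_4 = 7.5
pos_z_4 = 8
pos_x_5 = 1
pos_y_5 = 6.5
pos_z_5 = 5
radius_5 = 1
pos_x_6 = 6
pos_y_6 = 6.5
pos_z_6 = 3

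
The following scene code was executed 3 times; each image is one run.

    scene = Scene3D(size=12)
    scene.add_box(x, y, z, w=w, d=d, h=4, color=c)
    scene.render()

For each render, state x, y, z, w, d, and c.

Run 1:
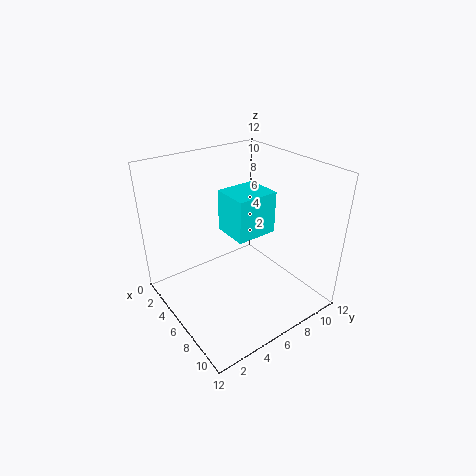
x = 1.5
y = 7
z = 4.5
w = 3.5
d = 4
c = 'cyan'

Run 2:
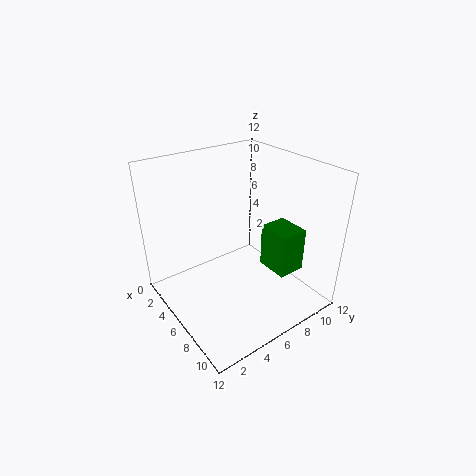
x = 5.5
y = 9
z = 2
w = 3
d = 2.5
c = 'green'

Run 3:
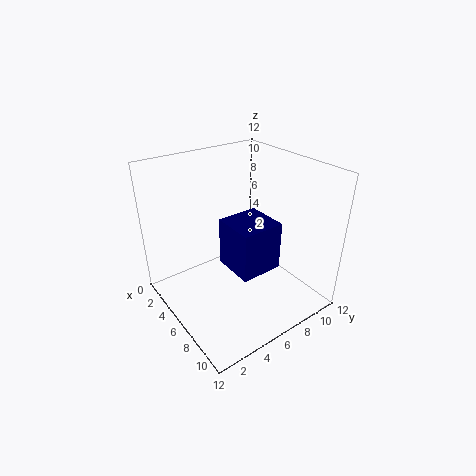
x = 5.5
y = 4.5
z = 4
w = 3.5
d = 3.5
c = 'navy'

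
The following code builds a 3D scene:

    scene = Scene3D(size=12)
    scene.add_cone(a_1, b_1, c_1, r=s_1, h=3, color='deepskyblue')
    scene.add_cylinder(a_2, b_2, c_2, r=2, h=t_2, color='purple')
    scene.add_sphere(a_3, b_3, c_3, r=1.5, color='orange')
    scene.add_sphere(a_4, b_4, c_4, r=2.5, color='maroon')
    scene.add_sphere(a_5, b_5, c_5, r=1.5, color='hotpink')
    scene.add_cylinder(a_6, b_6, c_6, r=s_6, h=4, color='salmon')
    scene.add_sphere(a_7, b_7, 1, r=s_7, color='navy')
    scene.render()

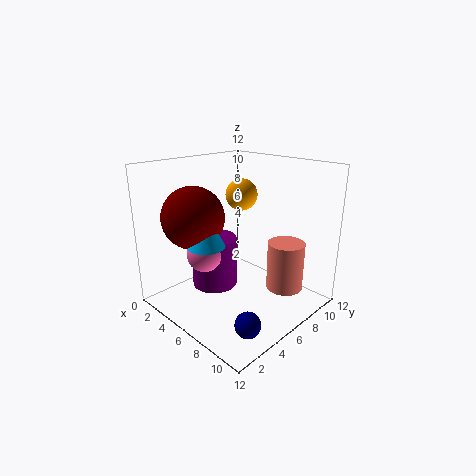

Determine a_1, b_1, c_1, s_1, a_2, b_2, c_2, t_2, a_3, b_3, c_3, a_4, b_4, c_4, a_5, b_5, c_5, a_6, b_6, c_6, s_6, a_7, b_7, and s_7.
a_1 = 5.5; b_1 = 3; c_1 = 6; s_1 = 1.5; a_2 = 3.5; b_2 = 5.5; c_2 = 1; t_2 = 4.5; a_3 = 3; b_3 = 9.5; c_3 = 8.5; a_4 = 4; b_4 = 3; c_4 = 8; a_5 = 4; b_5 = 4; c_5 = 4.5; a_6 = 9.5; b_6 = 8; c_6 = 2; s_6 = 1.5; a_7 = 10; b_7 = 3; s_7 = 1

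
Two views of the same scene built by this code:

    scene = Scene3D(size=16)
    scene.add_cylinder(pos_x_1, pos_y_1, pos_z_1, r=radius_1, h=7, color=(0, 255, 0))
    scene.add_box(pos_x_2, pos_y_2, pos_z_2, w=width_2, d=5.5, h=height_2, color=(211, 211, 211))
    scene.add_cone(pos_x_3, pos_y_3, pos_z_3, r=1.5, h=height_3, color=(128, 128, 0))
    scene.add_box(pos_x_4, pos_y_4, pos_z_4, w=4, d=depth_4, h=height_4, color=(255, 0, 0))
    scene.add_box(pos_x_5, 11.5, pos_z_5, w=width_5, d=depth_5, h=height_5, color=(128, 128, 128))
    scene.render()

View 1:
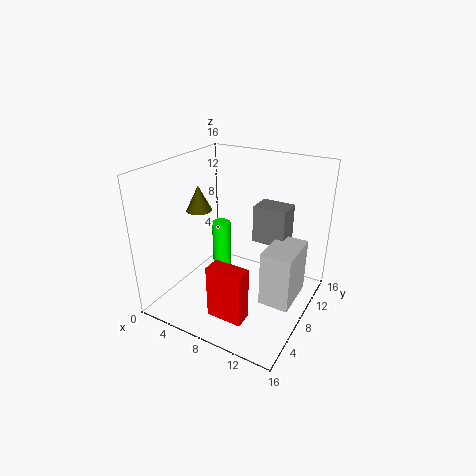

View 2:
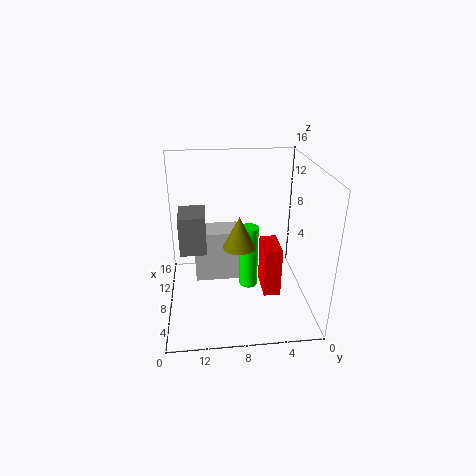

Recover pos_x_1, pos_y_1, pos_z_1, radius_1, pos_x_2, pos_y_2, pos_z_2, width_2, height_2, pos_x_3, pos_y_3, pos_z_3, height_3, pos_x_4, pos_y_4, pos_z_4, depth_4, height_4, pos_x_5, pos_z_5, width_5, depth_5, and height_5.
pos_x_1 = 6.5, pos_y_1 = 7, pos_z_1 = 3, radius_1 = 1, pos_x_2 = 11, pos_y_2 = 7.5, pos_z_2 = 0.5, width_2 = 3.5, height_2 = 6.5, pos_x_3 = 2.5, pos_y_3 = 8.5, pos_z_3 = 10, height_3 = 3, pos_x_4 = 7, pos_y_4 = 3, pos_z_4 = 0.5, depth_4 = 2, height_4 = 6, pos_x_5 = 8, pos_z_5 = 6, width_5 = 4, depth_5 = 3, height_5 = 4.5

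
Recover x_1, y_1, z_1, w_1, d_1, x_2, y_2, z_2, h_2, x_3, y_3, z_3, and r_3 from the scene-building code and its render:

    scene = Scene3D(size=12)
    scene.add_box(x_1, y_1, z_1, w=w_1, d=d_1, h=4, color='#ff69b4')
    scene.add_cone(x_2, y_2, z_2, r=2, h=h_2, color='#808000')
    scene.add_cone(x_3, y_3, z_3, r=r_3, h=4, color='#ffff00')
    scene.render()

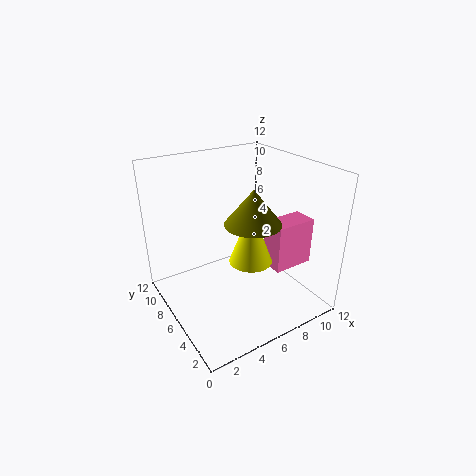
x_1 = 8; y_1 = 3; z_1 = 3.5; w_1 = 3.5; d_1 = 2; x_2 = 5; y_2 = 2.5; z_2 = 9; h_2 = 2.5; x_3 = 4.5; y_3 = 2; z_3 = 6.5; r_3 = 1.5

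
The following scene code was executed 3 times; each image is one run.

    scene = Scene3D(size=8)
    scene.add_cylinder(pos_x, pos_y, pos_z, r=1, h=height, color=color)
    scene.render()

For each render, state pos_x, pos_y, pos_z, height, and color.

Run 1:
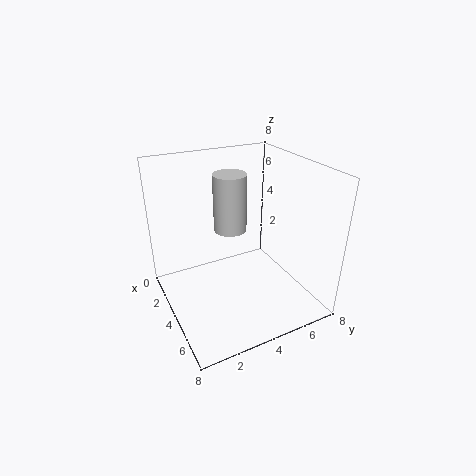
pos_x = 2
pos_y = 4.5
pos_z = 3.5
height = 3.5
color = 'lightgray'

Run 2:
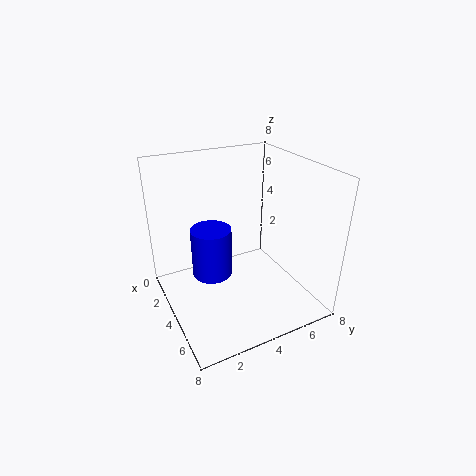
pos_x = 5
pos_y = 2
pos_z = 3
height = 2.5
color = 'blue'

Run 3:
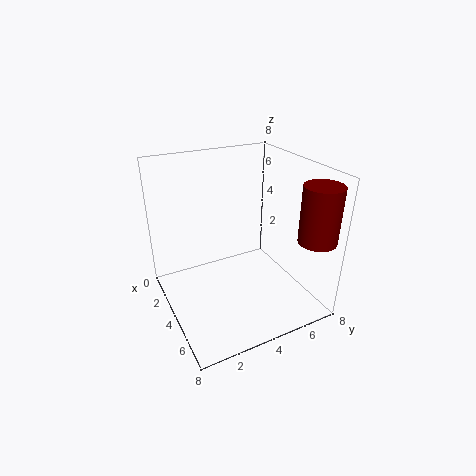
pos_x = 7
pos_y = 7
pos_z = 4.5
height = 3
color = 'maroon'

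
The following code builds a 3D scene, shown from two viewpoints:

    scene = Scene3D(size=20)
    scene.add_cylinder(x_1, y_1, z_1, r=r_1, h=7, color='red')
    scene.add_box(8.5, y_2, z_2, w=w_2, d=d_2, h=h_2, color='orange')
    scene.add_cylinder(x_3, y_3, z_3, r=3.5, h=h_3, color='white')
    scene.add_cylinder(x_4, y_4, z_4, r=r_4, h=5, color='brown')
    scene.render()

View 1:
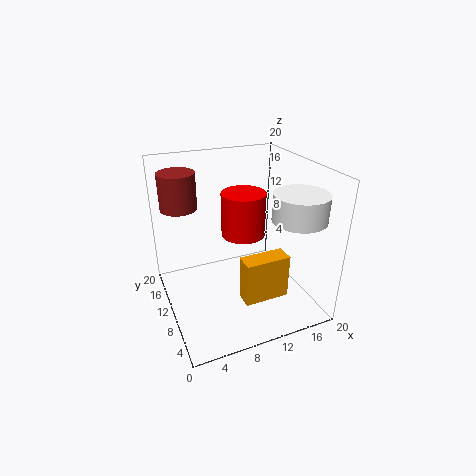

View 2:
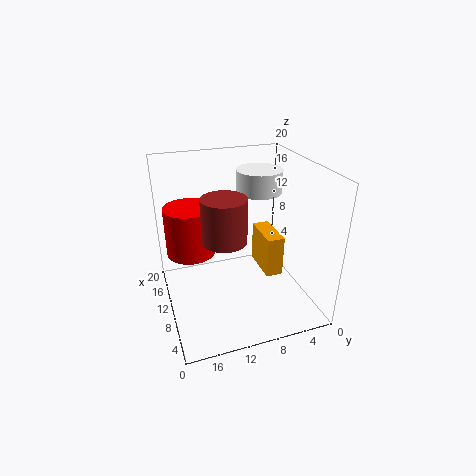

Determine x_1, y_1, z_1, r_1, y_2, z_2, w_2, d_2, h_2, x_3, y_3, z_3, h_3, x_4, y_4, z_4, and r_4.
x_1 = 13.5
y_1 = 16
z_1 = 7
r_1 = 3.5
y_2 = 3.5
z_2 = 3.5
w_2 = 6
d_2 = 2.5
h_2 = 6
x_3 = 16
y_3 = 4.5
z_3 = 14
h_3 = 3.5
x_4 = 3
y_4 = 14
z_4 = 14
r_4 = 2.5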